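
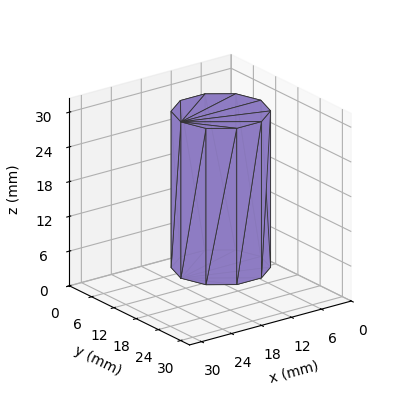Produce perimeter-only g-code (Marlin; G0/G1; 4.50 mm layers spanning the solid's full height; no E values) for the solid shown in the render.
Reading the render: the shape is a regular 10-sided prism (a cylinder approximated with 10 flat sides), circumscribed radius ≈ 8 mm, height ≈ 27 mm (dimensions read to the nearest mm from the axis ticks). For the g-code, the solid's height is divided into equal slices at the stated Δz and each level perimeter traced with G1 moves after a G0 lift.

; perimeter-only toolpath
G21 ; units = mm
G90 ; absolute positioning
G28 ; home
; layer 1
G0 Z4.50
G0 X16.00 Y8.00
G1 X14.47 Y12.70
G1 X10.47 Y15.61
G1 X5.53 Y15.61
G1 X1.53 Y12.70
G1 X0.00 Y8.00
G1 X1.53 Y3.30
G1 X5.53 Y0.39
G1 X10.47 Y0.39
G1 X14.47 Y3.30
G1 X16.00 Y8.00
; layer 2
G0 Z9.00
G0 X16.00 Y8.00
G1 X14.47 Y12.70
G1 X10.47 Y15.61
G1 X5.53 Y15.61
G1 X1.53 Y12.70
G1 X0.00 Y8.00
G1 X1.53 Y3.30
G1 X5.53 Y0.39
G1 X10.47 Y0.39
G1 X14.47 Y3.30
G1 X16.00 Y8.00
; layer 3
G0 Z13.50
G0 X16.00 Y8.00
G1 X14.47 Y12.70
G1 X10.47 Y15.61
G1 X5.53 Y15.61
G1 X1.53 Y12.70
G1 X0.00 Y8.00
G1 X1.53 Y3.30
G1 X5.53 Y0.39
G1 X10.47 Y0.39
G1 X14.47 Y3.30
G1 X16.00 Y8.00
; layer 4
G0 Z18.00
G0 X16.00 Y8.00
G1 X14.47 Y12.70
G1 X10.47 Y15.61
G1 X5.53 Y15.61
G1 X1.53 Y12.70
G1 X0.00 Y8.00
G1 X1.53 Y3.30
G1 X5.53 Y0.39
G1 X10.47 Y0.39
G1 X14.47 Y3.30
G1 X16.00 Y8.00
; layer 5
G0 Z22.50
G0 X16.00 Y8.00
G1 X14.47 Y12.70
G1 X10.47 Y15.61
G1 X5.53 Y15.61
G1 X1.53 Y12.70
G1 X0.00 Y8.00
G1 X1.53 Y3.30
G1 X5.53 Y0.39
G1 X10.47 Y0.39
G1 X14.47 Y3.30
G1 X16.00 Y8.00
; layer 6
G0 Z27.00
G0 X16.00 Y8.00
G1 X14.47 Y12.70
G1 X10.47 Y15.61
G1 X5.53 Y15.61
G1 X1.53 Y12.70
G1 X0.00 Y8.00
G1 X1.53 Y3.30
G1 X5.53 Y0.39
G1 X10.47 Y0.39
G1 X14.47 Y3.30
G1 X16.00 Y8.00
M2 ; end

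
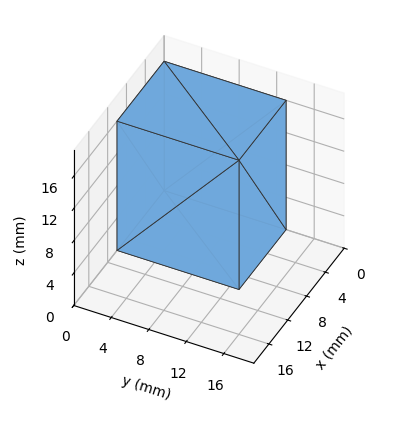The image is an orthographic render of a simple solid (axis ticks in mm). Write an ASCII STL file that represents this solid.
Reading the render: the shape is a rectangular box, roughly 10 × 13 mm footprint and 16 mm tall (dimensions read to the nearest mm from the axis ticks). For the STL, each face is triangulated and given an outward normal.

solid part
  facet normal 0.0000 0.0000 -1.0000
    outer loop
      vertex 10.000 13.000 0.000
      vertex 10.000 0.000 0.000
      vertex 0.000 0.000 0.000
    endloop
  endfacet
  facet normal 0.0000 0.0000 -1.0000
    outer loop
      vertex 0.000 13.000 0.000
      vertex 10.000 13.000 0.000
      vertex 0.000 0.000 0.000
    endloop
  endfacet
  facet normal 0.0000 0.0000 1.0000
    outer loop
      vertex 0.000 0.000 16.000
      vertex 10.000 0.000 16.000
      vertex 10.000 13.000 16.000
    endloop
  endfacet
  facet normal 0.0000 0.0000 1.0000
    outer loop
      vertex 0.000 0.000 16.000
      vertex 10.000 13.000 16.000
      vertex 0.000 13.000 16.000
    endloop
  endfacet
  facet normal 0.0000 -1.0000 0.0000
    outer loop
      vertex 0.000 0.000 0.000
      vertex 10.000 0.000 0.000
      vertex 10.000 0.000 16.000
    endloop
  endfacet
  facet normal 0.0000 -1.0000 0.0000
    outer loop
      vertex 0.000 0.000 0.000
      vertex 10.000 0.000 16.000
      vertex 0.000 0.000 16.000
    endloop
  endfacet
  facet normal 0.0000 1.0000 0.0000
    outer loop
      vertex 10.000 13.000 16.000
      vertex 10.000 13.000 0.000
      vertex 0.000 13.000 0.000
    endloop
  endfacet
  facet normal 0.0000 1.0000 0.0000
    outer loop
      vertex 0.000 13.000 16.000
      vertex 10.000 13.000 16.000
      vertex 0.000 13.000 0.000
    endloop
  endfacet
  facet normal -1.0000 0.0000 0.0000
    outer loop
      vertex 0.000 13.000 16.000
      vertex 0.000 13.000 0.000
      vertex 0.000 0.000 0.000
    endloop
  endfacet
  facet normal -1.0000 0.0000 0.0000
    outer loop
      vertex 0.000 0.000 16.000
      vertex 0.000 13.000 16.000
      vertex 0.000 0.000 0.000
    endloop
  endfacet
  facet normal 1.0000 0.0000 0.0000
    outer loop
      vertex 10.000 0.000 0.000
      vertex 10.000 13.000 0.000
      vertex 10.000 13.000 16.000
    endloop
  endfacet
  facet normal 1.0000 0.0000 0.0000
    outer loop
      vertex 10.000 0.000 0.000
      vertex 10.000 13.000 16.000
      vertex 10.000 0.000 16.000
    endloop
  endfacet
endsolid part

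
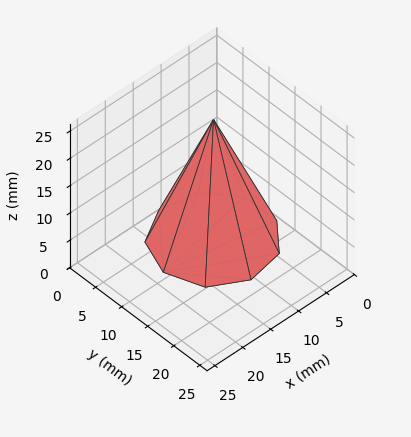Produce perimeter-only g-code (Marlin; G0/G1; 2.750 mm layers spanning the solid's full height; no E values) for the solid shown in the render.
Reading the render: the shape is a regular 9-sided pyramid, base circumscribed radius ≈ 9 mm, apex at z ≈ 22 mm (dimensions read to the nearest mm from the axis ticks). For the g-code, the solid's height is divided into equal slices at the stated Δz and each level perimeter traced with G1 moves after a G0 lift.

; perimeter-only toolpath
G21 ; units = mm
G90 ; absolute positioning
G28 ; home
; layer 1
G0 Z2.750
G0 X16.875 Y9.000
G1 X15.032 Y14.062
G1 X10.368 Y16.755
G1 X5.062 Y15.820
G1 X1.600 Y11.693
G1 X1.600 Y6.307
G1 X5.062 Y2.180
G1 X10.368 Y1.245
G1 X15.032 Y3.938
G1 X16.875 Y9.000
; layer 2
G0 Z5.500
G0 X15.750 Y9.000
G1 X14.171 Y13.339
G1 X10.172 Y15.647
G1 X5.625 Y14.846
G1 X2.657 Y11.308
G1 X2.657 Y6.691
G1 X5.625 Y3.155
G1 X10.172 Y2.353
G1 X14.171 Y4.661
G1 X15.750 Y9.000
; layer 3
G0 Z8.250
G0 X14.625 Y9.000
G1 X13.309 Y12.616
G1 X9.977 Y14.539
G1 X6.188 Y13.871
G1 X3.714 Y10.924
G1 X3.714 Y7.076
G1 X6.188 Y4.129
G1 X9.977 Y3.461
G1 X13.309 Y5.384
G1 X14.625 Y9.000
; layer 4
G0 Z11.000
G0 X13.500 Y9.000
G1 X12.447 Y11.893
G1 X9.782 Y13.431
G1 X6.750 Y12.897
G1 X4.771 Y10.539
G1 X4.771 Y7.461
G1 X6.750 Y5.103
G1 X9.782 Y4.569
G1 X12.447 Y6.107
G1 X13.500 Y9.000
; layer 5
G0 Z13.750
G0 X12.375 Y9.000
G1 X11.585 Y11.169
G1 X9.586 Y12.324
G1 X7.312 Y11.923
G1 X5.829 Y10.154
G1 X5.829 Y7.846
G1 X7.312 Y6.077
G1 X9.586 Y5.676
G1 X11.585 Y6.831
G1 X12.375 Y9.000
; layer 6
G0 Z16.500
G0 X11.250 Y9.000
G1 X10.723 Y10.446
G1 X9.391 Y11.216
G1 X7.875 Y10.948
G1 X6.886 Y9.770
G1 X6.886 Y8.230
G1 X7.875 Y7.051
G1 X9.391 Y6.784
G1 X10.723 Y7.554
G1 X11.250 Y9.000
; layer 7
G0 Z19.250
G0 X10.125 Y9.000
G1 X9.862 Y9.723
G1 X9.195 Y10.108
G1 X8.438 Y9.974
G1 X7.943 Y9.385
G1 X7.943 Y8.615
G1 X8.438 Y8.026
G1 X9.195 Y7.892
G1 X9.862 Y8.277
G1 X10.125 Y9.000
M2 ; end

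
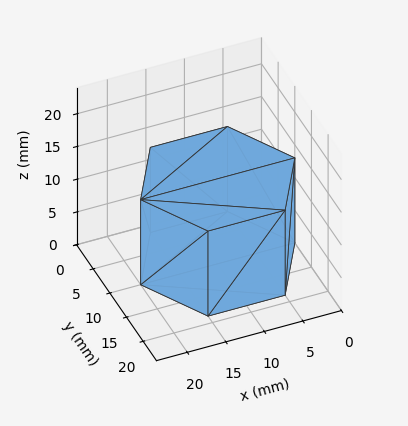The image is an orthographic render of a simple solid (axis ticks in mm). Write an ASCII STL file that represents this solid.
Reading the render: the shape is a regular 6-sided prism (a cylinder approximated with 6 flat sides), circumscribed radius ≈ 10 mm, height ≈ 13 mm (dimensions read to the nearest mm from the axis ticks). For the STL, each face is triangulated and given an outward normal.

solid part
  facet normal 0.0000 0.0000 -1.0000
    outer loop
      vertex 5.00 18.66 0.00
      vertex 15.00 18.66 0.00
      vertex 20.00 10.00 0.00
    endloop
  endfacet
  facet normal 0.0000 0.0000 -1.0000
    outer loop
      vertex 0.00 10.00 0.00
      vertex 5.00 18.66 0.00
      vertex 20.00 10.00 0.00
    endloop
  endfacet
  facet normal 0.0000 0.0000 -1.0000
    outer loop
      vertex 5.00 1.34 0.00
      vertex 0.00 10.00 0.00
      vertex 20.00 10.00 0.00
    endloop
  endfacet
  facet normal 0.0000 0.0000 -1.0000
    outer loop
      vertex 15.00 1.34 0.00
      vertex 5.00 1.34 0.00
      vertex 20.00 10.00 0.00
    endloop
  endfacet
  facet normal 0.0000 0.0000 1.0000
    outer loop
      vertex 20.00 10.00 13.00
      vertex 15.00 18.66 13.00
      vertex 5.00 18.66 13.00
    endloop
  endfacet
  facet normal 0.0000 0.0000 1.0000
    outer loop
      vertex 20.00 10.00 13.00
      vertex 5.00 18.66 13.00
      vertex 0.00 10.00 13.00
    endloop
  endfacet
  facet normal 0.0000 0.0000 1.0000
    outer loop
      vertex 20.00 10.00 13.00
      vertex 0.00 10.00 13.00
      vertex 5.00 1.34 13.00
    endloop
  endfacet
  facet normal 0.0000 0.0000 1.0000
    outer loop
      vertex 20.00 10.00 13.00
      vertex 5.00 1.34 13.00
      vertex 15.00 1.34 13.00
    endloop
  endfacet
  facet normal 0.8660 0.5000 0.0000
    outer loop
      vertex 20.00 10.00 0.00
      vertex 15.00 18.66 0.00
      vertex 15.00 18.66 13.00
    endloop
  endfacet
  facet normal 0.8660 0.5000 0.0000
    outer loop
      vertex 20.00 10.00 0.00
      vertex 15.00 18.66 13.00
      vertex 20.00 10.00 13.00
    endloop
  endfacet
  facet normal 0.0000 1.0000 0.0000
    outer loop
      vertex 15.00 18.66 0.00
      vertex 5.00 18.66 0.00
      vertex 5.00 18.66 13.00
    endloop
  endfacet
  facet normal 0.0000 1.0000 0.0000
    outer loop
      vertex 15.00 18.66 0.00
      vertex 5.00 18.66 13.00
      vertex 15.00 18.66 13.00
    endloop
  endfacet
  facet normal -0.8660 0.5000 0.0000
    outer loop
      vertex 5.00 18.66 0.00
      vertex 0.00 10.00 0.00
      vertex 0.00 10.00 13.00
    endloop
  endfacet
  facet normal -0.8660 0.5000 0.0000
    outer loop
      vertex 5.00 18.66 0.00
      vertex 0.00 10.00 13.00
      vertex 5.00 18.66 13.00
    endloop
  endfacet
  facet normal -0.8660 -0.5000 0.0000
    outer loop
      vertex 0.00 10.00 0.00
      vertex 5.00 1.34 0.00
      vertex 5.00 1.34 13.00
    endloop
  endfacet
  facet normal -0.8660 -0.5000 0.0000
    outer loop
      vertex 0.00 10.00 0.00
      vertex 5.00 1.34 13.00
      vertex 0.00 10.00 13.00
    endloop
  endfacet
  facet normal 0.0000 -1.0000 0.0000
    outer loop
      vertex 5.00 1.34 0.00
      vertex 15.00 1.34 0.00
      vertex 15.00 1.34 13.00
    endloop
  endfacet
  facet normal 0.0000 -1.0000 0.0000
    outer loop
      vertex 5.00 1.34 0.00
      vertex 15.00 1.34 13.00
      vertex 5.00 1.34 13.00
    endloop
  endfacet
  facet normal 0.8660 -0.5000 0.0000
    outer loop
      vertex 15.00 1.34 0.00
      vertex 20.00 10.00 0.00
      vertex 20.00 10.00 13.00
    endloop
  endfacet
  facet normal 0.8660 -0.5000 0.0000
    outer loop
      vertex 15.00 1.34 0.00
      vertex 20.00 10.00 13.00
      vertex 15.00 1.34 13.00
    endloop
  endfacet
endsolid part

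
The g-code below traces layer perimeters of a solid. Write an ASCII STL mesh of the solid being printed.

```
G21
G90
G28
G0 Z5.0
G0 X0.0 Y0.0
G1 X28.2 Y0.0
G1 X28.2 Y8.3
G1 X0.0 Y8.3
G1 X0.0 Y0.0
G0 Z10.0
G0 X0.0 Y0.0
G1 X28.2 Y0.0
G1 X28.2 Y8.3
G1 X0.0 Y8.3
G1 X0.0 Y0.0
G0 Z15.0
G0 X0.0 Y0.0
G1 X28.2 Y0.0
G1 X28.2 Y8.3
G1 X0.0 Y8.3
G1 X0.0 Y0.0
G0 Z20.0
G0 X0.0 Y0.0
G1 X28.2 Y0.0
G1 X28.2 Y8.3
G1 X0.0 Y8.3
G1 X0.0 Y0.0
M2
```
solid part
  facet normal 0.0000 0.0000 -1.0000
    outer loop
      vertex 28.2 8.3 0.0
      vertex 28.2 0.0 0.0
      vertex 0.0 0.0 0.0
    endloop
  endfacet
  facet normal 0.0000 0.0000 -1.0000
    outer loop
      vertex 0.0 8.3 0.0
      vertex 28.2 8.3 0.0
      vertex 0.0 0.0 0.0
    endloop
  endfacet
  facet normal 0.0000 0.0000 1.0000
    outer loop
      vertex 0.0 0.0 20.0
      vertex 28.2 0.0 20.0
      vertex 28.2 8.3 20.0
    endloop
  endfacet
  facet normal 0.0000 0.0000 1.0000
    outer loop
      vertex 0.0 0.0 20.0
      vertex 28.2 8.3 20.0
      vertex 0.0 8.3 20.0
    endloop
  endfacet
  facet normal 0.0000 -1.0000 0.0000
    outer loop
      vertex 0.0 0.0 0.0
      vertex 28.2 0.0 0.0
      vertex 28.2 0.0 20.0
    endloop
  endfacet
  facet normal 0.0000 -1.0000 0.0000
    outer loop
      vertex 0.0 0.0 0.0
      vertex 28.2 0.0 20.0
      vertex 0.0 0.0 20.0
    endloop
  endfacet
  facet normal 0.0000 1.0000 0.0000
    outer loop
      vertex 28.2 8.3 20.0
      vertex 28.2 8.3 0.0
      vertex 0.0 8.3 0.0
    endloop
  endfacet
  facet normal 0.0000 1.0000 0.0000
    outer loop
      vertex 0.0 8.3 20.0
      vertex 28.2 8.3 20.0
      vertex 0.0 8.3 0.0
    endloop
  endfacet
  facet normal -1.0000 0.0000 0.0000
    outer loop
      vertex 0.0 8.3 20.0
      vertex 0.0 8.3 0.0
      vertex 0.0 0.0 0.0
    endloop
  endfacet
  facet normal -1.0000 0.0000 0.0000
    outer loop
      vertex 0.0 0.0 20.0
      vertex 0.0 8.3 20.0
      vertex 0.0 0.0 0.0
    endloop
  endfacet
  facet normal 1.0000 0.0000 0.0000
    outer loop
      vertex 28.2 0.0 0.0
      vertex 28.2 8.3 0.0
      vertex 28.2 8.3 20.0
    endloop
  endfacet
  facet normal 1.0000 0.0000 0.0000
    outer loop
      vertex 28.2 0.0 0.0
      vertex 28.2 8.3 20.0
      vertex 28.2 0.0 20.0
    endloop
  endfacet
endsolid part

The G0 Z moves step by Δz≈5.0 mm. Every layer's G1 loop is the same polygon, so the solid is a straight extrusion of it from z=0 to z≈20. Closing with flat bottom and top caps and triangulating gives 12 facets — a rectangular box, roughly 28.2 × 8.3 mm footprint and 20 mm tall.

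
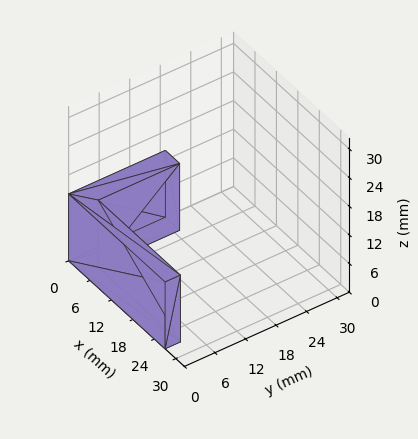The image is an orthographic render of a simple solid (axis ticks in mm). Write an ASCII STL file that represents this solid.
Reading the render: the shape is an L-shaped prism: outer 27 × 19 mm, arm thicknesses ≈ 3 mm (horizontal) and 4 mm (vertical), extruded 14 mm in z (dimensions read to the nearest mm from the axis ticks). For the STL, each face is triangulated and given an outward normal.

solid part
  facet normal 0.0000 0.0000 -1.0000
    outer loop
      vertex 27.0 3.0 0.0
      vertex 27.0 0.0 0.0
      vertex 0.0 0.0 0.0
    endloop
  endfacet
  facet normal 0.0000 0.0000 -1.0000
    outer loop
      vertex 4.0 3.0 0.0
      vertex 27.0 3.0 0.0
      vertex 0.0 0.0 0.0
    endloop
  endfacet
  facet normal 0.0000 0.0000 -1.0000
    outer loop
      vertex 4.0 19.0 0.0
      vertex 4.0 3.0 0.0
      vertex 0.0 0.0 0.0
    endloop
  endfacet
  facet normal 0.0000 0.0000 -1.0000
    outer loop
      vertex 0.0 19.0 0.0
      vertex 4.0 19.0 0.0
      vertex 0.0 0.0 0.0
    endloop
  endfacet
  facet normal 0.0000 0.0000 1.0000
    outer loop
      vertex 0.0 0.0 14.0
      vertex 27.0 0.0 14.0
      vertex 27.0 3.0 14.0
    endloop
  endfacet
  facet normal 0.0000 0.0000 1.0000
    outer loop
      vertex 0.0 0.0 14.0
      vertex 27.0 3.0 14.0
      vertex 4.0 3.0 14.0
    endloop
  endfacet
  facet normal 0.0000 0.0000 1.0000
    outer loop
      vertex 0.0 0.0 14.0
      vertex 4.0 3.0 14.0
      vertex 4.0 19.0 14.0
    endloop
  endfacet
  facet normal 0.0000 0.0000 1.0000
    outer loop
      vertex 0.0 0.0 14.0
      vertex 4.0 19.0 14.0
      vertex 0.0 19.0 14.0
    endloop
  endfacet
  facet normal 0.0000 -1.0000 0.0000
    outer loop
      vertex 0.0 0.0 0.0
      vertex 27.0 0.0 0.0
      vertex 27.0 0.0 14.0
    endloop
  endfacet
  facet normal 0.0000 -1.0000 0.0000
    outer loop
      vertex 0.0 0.0 0.0
      vertex 27.0 0.0 14.0
      vertex 0.0 0.0 14.0
    endloop
  endfacet
  facet normal 1.0000 0.0000 0.0000
    outer loop
      vertex 27.0 0.0 0.0
      vertex 27.0 3.0 0.0
      vertex 27.0 3.0 14.0
    endloop
  endfacet
  facet normal 1.0000 0.0000 0.0000
    outer loop
      vertex 27.0 0.0 0.0
      vertex 27.0 3.0 14.0
      vertex 27.0 0.0 14.0
    endloop
  endfacet
  facet normal 0.0000 1.0000 0.0000
    outer loop
      vertex 27.0 3.0 0.0
      vertex 4.0 3.0 0.0
      vertex 4.0 3.0 14.0
    endloop
  endfacet
  facet normal 0.0000 1.0000 0.0000
    outer loop
      vertex 27.0 3.0 0.0
      vertex 4.0 3.0 14.0
      vertex 27.0 3.0 14.0
    endloop
  endfacet
  facet normal 1.0000 0.0000 0.0000
    outer loop
      vertex 4.0 3.0 0.0
      vertex 4.0 19.0 0.0
      vertex 4.0 19.0 14.0
    endloop
  endfacet
  facet normal 1.0000 0.0000 0.0000
    outer loop
      vertex 4.0 3.0 0.0
      vertex 4.0 19.0 14.0
      vertex 4.0 3.0 14.0
    endloop
  endfacet
  facet normal 0.0000 1.0000 0.0000
    outer loop
      vertex 4.0 19.0 0.0
      vertex 0.0 19.0 0.0
      vertex 0.0 19.0 14.0
    endloop
  endfacet
  facet normal 0.0000 1.0000 0.0000
    outer loop
      vertex 4.0 19.0 0.0
      vertex 0.0 19.0 14.0
      vertex 4.0 19.0 14.0
    endloop
  endfacet
  facet normal -1.0000 0.0000 0.0000
    outer loop
      vertex 0.0 19.0 0.0
      vertex 0.0 0.0 0.0
      vertex 0.0 0.0 14.0
    endloop
  endfacet
  facet normal -1.0000 0.0000 0.0000
    outer loop
      vertex 0.0 19.0 0.0
      vertex 0.0 0.0 14.0
      vertex 0.0 19.0 14.0
    endloop
  endfacet
endsolid part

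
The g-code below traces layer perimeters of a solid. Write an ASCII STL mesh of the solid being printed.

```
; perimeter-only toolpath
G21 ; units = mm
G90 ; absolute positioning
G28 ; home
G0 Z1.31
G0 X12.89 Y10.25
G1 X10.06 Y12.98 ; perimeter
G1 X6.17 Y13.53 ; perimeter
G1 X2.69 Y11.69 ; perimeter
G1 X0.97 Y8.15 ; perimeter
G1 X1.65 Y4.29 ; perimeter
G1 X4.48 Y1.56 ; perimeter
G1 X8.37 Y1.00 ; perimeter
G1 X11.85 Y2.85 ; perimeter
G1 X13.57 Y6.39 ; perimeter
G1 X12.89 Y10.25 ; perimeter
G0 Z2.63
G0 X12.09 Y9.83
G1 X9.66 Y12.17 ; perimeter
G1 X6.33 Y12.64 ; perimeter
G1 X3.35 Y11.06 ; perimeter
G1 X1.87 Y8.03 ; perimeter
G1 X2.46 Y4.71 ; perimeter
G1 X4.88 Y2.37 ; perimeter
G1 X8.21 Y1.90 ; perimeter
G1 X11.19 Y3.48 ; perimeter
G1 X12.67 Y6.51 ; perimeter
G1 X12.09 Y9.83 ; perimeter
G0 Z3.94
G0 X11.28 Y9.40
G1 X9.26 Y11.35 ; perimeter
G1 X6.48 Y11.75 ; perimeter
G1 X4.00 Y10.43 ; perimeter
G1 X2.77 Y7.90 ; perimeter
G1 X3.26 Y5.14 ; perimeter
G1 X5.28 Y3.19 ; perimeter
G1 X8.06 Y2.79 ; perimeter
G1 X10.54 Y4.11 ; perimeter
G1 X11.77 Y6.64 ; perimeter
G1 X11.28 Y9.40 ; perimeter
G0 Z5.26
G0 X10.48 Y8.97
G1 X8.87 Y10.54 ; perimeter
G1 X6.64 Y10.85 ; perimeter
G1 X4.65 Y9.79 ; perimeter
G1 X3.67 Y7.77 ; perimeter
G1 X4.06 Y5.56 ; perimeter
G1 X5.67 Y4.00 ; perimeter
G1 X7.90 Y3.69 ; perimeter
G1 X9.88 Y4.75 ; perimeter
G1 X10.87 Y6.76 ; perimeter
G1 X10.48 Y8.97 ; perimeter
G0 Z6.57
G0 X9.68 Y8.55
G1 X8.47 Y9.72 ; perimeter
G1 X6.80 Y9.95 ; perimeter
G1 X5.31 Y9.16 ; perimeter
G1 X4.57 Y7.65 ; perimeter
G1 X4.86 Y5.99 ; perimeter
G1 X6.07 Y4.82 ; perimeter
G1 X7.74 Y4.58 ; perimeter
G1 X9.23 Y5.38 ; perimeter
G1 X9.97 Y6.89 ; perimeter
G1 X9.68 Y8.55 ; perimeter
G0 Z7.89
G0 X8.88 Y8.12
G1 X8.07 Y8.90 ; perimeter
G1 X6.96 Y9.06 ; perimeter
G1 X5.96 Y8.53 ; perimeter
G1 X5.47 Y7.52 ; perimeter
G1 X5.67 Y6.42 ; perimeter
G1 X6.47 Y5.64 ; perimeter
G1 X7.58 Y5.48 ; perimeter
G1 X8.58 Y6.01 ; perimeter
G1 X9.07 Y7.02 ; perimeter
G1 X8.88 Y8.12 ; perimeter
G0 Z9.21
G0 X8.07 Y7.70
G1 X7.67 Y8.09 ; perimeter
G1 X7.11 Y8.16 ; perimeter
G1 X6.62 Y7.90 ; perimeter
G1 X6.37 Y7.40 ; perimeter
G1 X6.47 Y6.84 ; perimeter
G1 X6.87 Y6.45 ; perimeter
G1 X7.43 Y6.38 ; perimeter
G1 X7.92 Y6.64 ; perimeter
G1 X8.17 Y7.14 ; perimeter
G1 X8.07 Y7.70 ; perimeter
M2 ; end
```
solid part
  facet normal 0.0000 0.0000 -1.0000
    outer loop
      vertex 6.01 14.43 0.00
      vertex 10.46 13.80 0.00
      vertex 13.69 10.68 0.00
    endloop
  endfacet
  facet normal 0.0000 0.0000 -1.0000
    outer loop
      vertex 2.04 12.32 0.00
      vertex 6.01 14.43 0.00
      vertex 13.69 10.68 0.00
    endloop
  endfacet
  facet normal 0.0000 0.0000 -1.0000
    outer loop
      vertex 0.07 8.28 0.00
      vertex 2.04 12.32 0.00
      vertex 13.69 10.68 0.00
    endloop
  endfacet
  facet normal 0.0000 0.0000 -1.0000
    outer loop
      vertex 0.85 3.86 0.00
      vertex 0.07 8.28 0.00
      vertex 13.69 10.68 0.00
    endloop
  endfacet
  facet normal 0.0000 0.0000 -1.0000
    outer loop
      vertex 4.08 0.74 0.00
      vertex 0.85 3.86 0.00
      vertex 13.69 10.68 0.00
    endloop
  endfacet
  facet normal 0.0000 0.0000 -1.0000
    outer loop
      vertex 8.53 0.11 0.00
      vertex 4.08 0.74 0.00
      vertex 13.69 10.68 0.00
    endloop
  endfacet
  facet normal 0.0000 0.0000 -1.0000
    outer loop
      vertex 12.50 2.22 0.00
      vertex 8.53 0.11 0.00
      vertex 13.69 10.68 0.00
    endloop
  endfacet
  facet normal 0.0000 0.0000 -1.0000
    outer loop
      vertex 14.47 6.26 0.00
      vertex 12.50 2.22 0.00
      vertex 13.69 10.68 0.00
    endloop
  endfacet
  facet normal 0.5806 0.6011 0.5492
    outer loop
      vertex 13.69 10.68 0.00
      vertex 10.46 13.80 0.00
      vertex 7.27 7.27 10.52
    endloop
  endfacet
  facet normal 0.1171 0.8275 0.5492
    outer loop
      vertex 10.46 13.80 0.00
      vertex 6.01 14.43 0.00
      vertex 7.27 7.27 10.52
    endloop
  endfacet
  facet normal -0.3922 0.7379 0.5492
    outer loop
      vertex 6.01 14.43 0.00
      vertex 2.04 12.32 0.00
      vertex 7.27 7.27 10.52
    endloop
  endfacet
  facet normal -0.7511 0.3663 0.5492
    outer loop
      vertex 2.04 12.32 0.00
      vertex 0.07 8.28 0.00
      vertex 7.27 7.27 10.52
    endloop
  endfacet
  facet normal -0.8229 -0.1452 0.5493
    outer loop
      vertex 0.07 8.28 0.00
      vertex 0.85 3.86 0.00
      vertex 7.27 7.27 10.52
    endloop
  endfacet
  facet normal -0.5806 -0.6011 0.5492
    outer loop
      vertex 0.85 3.86 0.00
      vertex 4.08 0.74 0.00
      vertex 7.27 7.27 10.52
    endloop
  endfacet
  facet normal -0.1171 -0.8275 0.5492
    outer loop
      vertex 4.08 0.74 0.00
      vertex 8.53 0.11 0.00
      vertex 7.27 7.27 10.52
    endloop
  endfacet
  facet normal 0.3922 -0.7379 0.5492
    outer loop
      vertex 8.53 0.11 0.00
      vertex 12.50 2.22 0.00
      vertex 7.27 7.27 10.52
    endloop
  endfacet
  facet normal 0.7511 -0.3663 0.5492
    outer loop
      vertex 12.50 2.22 0.00
      vertex 14.47 6.26 0.00
      vertex 7.27 7.27 10.52
    endloop
  endfacet
  facet normal 0.8229 0.1452 0.5493
    outer loop
      vertex 14.47 6.26 0.00
      vertex 13.69 10.68 0.00
      vertex 7.27 7.27 10.52
    endloop
  endfacet
endsolid part

The G0 Z moves step by Δz≈1.31 mm. The G1 loops shrink linearly with z, so the solid tapers from its base footprint up to z≈10.5. Closing with a flat bottom cap and the tapered top and triangulating gives 18 facets — a regular 10-sided pyramid, base circumscribed radius ≈ 7.27 mm, apex at z ≈ 10.5 mm.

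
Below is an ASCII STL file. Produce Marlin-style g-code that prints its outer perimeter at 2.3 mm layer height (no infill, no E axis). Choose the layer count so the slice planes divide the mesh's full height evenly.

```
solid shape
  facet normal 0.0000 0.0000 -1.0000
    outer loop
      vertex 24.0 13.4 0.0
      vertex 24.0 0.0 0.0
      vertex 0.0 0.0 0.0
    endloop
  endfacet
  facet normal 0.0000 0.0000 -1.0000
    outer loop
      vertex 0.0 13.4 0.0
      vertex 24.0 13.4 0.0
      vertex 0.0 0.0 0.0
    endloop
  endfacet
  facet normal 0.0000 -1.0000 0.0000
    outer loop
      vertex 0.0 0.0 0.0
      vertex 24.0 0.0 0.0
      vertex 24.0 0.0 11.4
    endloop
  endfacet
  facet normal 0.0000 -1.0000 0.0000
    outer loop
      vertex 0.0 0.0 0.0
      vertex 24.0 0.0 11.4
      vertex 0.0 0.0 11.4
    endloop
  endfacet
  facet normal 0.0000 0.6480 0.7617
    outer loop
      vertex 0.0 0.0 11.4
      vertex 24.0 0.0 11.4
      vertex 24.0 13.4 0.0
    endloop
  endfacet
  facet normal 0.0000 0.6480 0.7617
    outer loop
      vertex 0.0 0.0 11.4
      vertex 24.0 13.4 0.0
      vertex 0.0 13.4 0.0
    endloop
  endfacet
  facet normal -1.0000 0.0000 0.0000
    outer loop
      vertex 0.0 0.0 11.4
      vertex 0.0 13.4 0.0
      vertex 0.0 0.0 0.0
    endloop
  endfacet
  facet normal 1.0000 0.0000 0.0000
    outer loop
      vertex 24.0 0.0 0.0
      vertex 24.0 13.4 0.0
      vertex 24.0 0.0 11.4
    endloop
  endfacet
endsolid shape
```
; perimeter-only toolpath
G21 ; units = mm
G90 ; absolute positioning
G28 ; home
; layer 1
G0 Z2.3
G0 X0.0 Y0.0
G1 X24.0 Y0.0
G1 X24.0 Y10.7
G1 X0.0 Y10.7
G1 X0.0 Y0.0
; layer 2
G0 Z4.6
G0 X0.0 Y0.0
G1 X24.0 Y0.0
G1 X24.0 Y8.0
G1 X0.0 Y8.0
G1 X0.0 Y0.0
; layer 3
G0 Z6.8
G0 X0.0 Y0.0
G1 X24.0 Y0.0
G1 X24.0 Y5.4
G1 X0.0 Y5.4
G1 X0.0 Y0.0
; layer 4
G0 Z9.1
G0 X0.0 Y0.0
G1 X24.0 Y0.0
G1 X24.0 Y2.7
G1 X0.0 Y2.7
G1 X0.0 Y0.0
M2 ; end

The solid is a wedge (ramp): 24 × 13.4 mm base, rising to 11.4 mm along the y=0 edge and sloping linearly to z=0 at y=13.4. Slicing at Δz = 2.3 mm — 5 equal slices spanning the solid's height, so layer i sits at z = i·h/5 — gives 4 non-empty perimeters. Each is a 4-segment closed polygon; G0 lifts to the layer z and rapids to the start vertex, then G1 traces the edges. The cross-section shrinks linearly with z (the slice at the apex is degenerate and omitted).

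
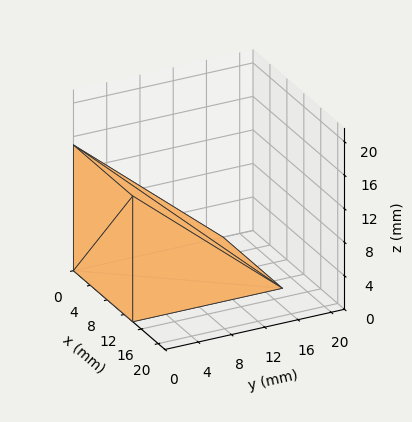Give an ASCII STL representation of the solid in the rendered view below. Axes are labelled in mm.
Reading the render: the shape is a wedge (ramp): 14 × 18 mm base, rising to 15 mm along the y=0 edge and sloping linearly to z=0 at y=18 (dimensions read to the nearest mm from the axis ticks). For the STL, each face is triangulated and given an outward normal.

solid part
  facet normal 0.0000 0.0000 -1.0000
    outer loop
      vertex 14.000 18.000 0.000
      vertex 14.000 0.000 0.000
      vertex 0.000 0.000 0.000
    endloop
  endfacet
  facet normal 0.0000 0.0000 -1.0000
    outer loop
      vertex 0.000 18.000 0.000
      vertex 14.000 18.000 0.000
      vertex 0.000 0.000 0.000
    endloop
  endfacet
  facet normal 0.0000 -1.0000 0.0000
    outer loop
      vertex 0.000 0.000 0.000
      vertex 14.000 0.000 0.000
      vertex 14.000 0.000 15.000
    endloop
  endfacet
  facet normal 0.0000 -1.0000 0.0000
    outer loop
      vertex 0.000 0.000 0.000
      vertex 14.000 0.000 15.000
      vertex 0.000 0.000 15.000
    endloop
  endfacet
  facet normal 0.0000 0.6402 0.7682
    outer loop
      vertex 0.000 0.000 15.000
      vertex 14.000 0.000 15.000
      vertex 14.000 18.000 0.000
    endloop
  endfacet
  facet normal 0.0000 0.6402 0.7682
    outer loop
      vertex 0.000 0.000 15.000
      vertex 14.000 18.000 0.000
      vertex 0.000 18.000 0.000
    endloop
  endfacet
  facet normal -1.0000 0.0000 0.0000
    outer loop
      vertex 0.000 0.000 15.000
      vertex 0.000 18.000 0.000
      vertex 0.000 0.000 0.000
    endloop
  endfacet
  facet normal 1.0000 0.0000 0.0000
    outer loop
      vertex 14.000 0.000 0.000
      vertex 14.000 18.000 0.000
      vertex 14.000 0.000 15.000
    endloop
  endfacet
endsolid part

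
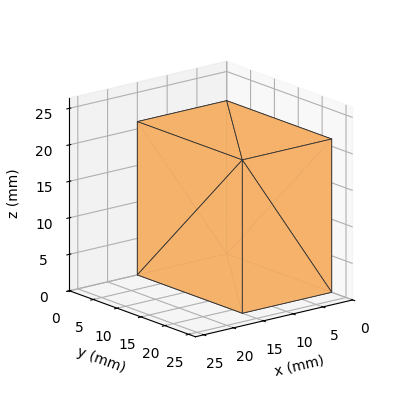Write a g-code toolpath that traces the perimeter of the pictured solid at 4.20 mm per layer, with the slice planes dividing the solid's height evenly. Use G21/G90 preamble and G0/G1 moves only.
Reading the render: the shape is a rectangular box, roughly 15 × 22 mm footprint and 21 mm tall (dimensions read to the nearest mm from the axis ticks). For the g-code, the solid's height is divided into equal slices at the stated Δz and each level perimeter traced with G1 moves after a G0 lift.

; perimeter-only toolpath
G21 ; units = mm
G90 ; absolute positioning
G28 ; home
; layer 1
G0 Z4.20
G0 X0.00 Y0.00
G1 X15.00 Y0.00
G1 X15.00 Y22.00
G1 X0.00 Y22.00
G1 X0.00 Y0.00
; layer 2
G0 Z8.40
G0 X0.00 Y0.00
G1 X15.00 Y0.00
G1 X15.00 Y22.00
G1 X0.00 Y22.00
G1 X0.00 Y0.00
; layer 3
G0 Z12.60
G0 X0.00 Y0.00
G1 X15.00 Y0.00
G1 X15.00 Y22.00
G1 X0.00 Y22.00
G1 X0.00 Y0.00
; layer 4
G0 Z16.80
G0 X0.00 Y0.00
G1 X15.00 Y0.00
G1 X15.00 Y22.00
G1 X0.00 Y22.00
G1 X0.00 Y0.00
; layer 5
G0 Z21.00
G0 X0.00 Y0.00
G1 X15.00 Y0.00
G1 X15.00 Y22.00
G1 X0.00 Y22.00
G1 X0.00 Y0.00
M2 ; end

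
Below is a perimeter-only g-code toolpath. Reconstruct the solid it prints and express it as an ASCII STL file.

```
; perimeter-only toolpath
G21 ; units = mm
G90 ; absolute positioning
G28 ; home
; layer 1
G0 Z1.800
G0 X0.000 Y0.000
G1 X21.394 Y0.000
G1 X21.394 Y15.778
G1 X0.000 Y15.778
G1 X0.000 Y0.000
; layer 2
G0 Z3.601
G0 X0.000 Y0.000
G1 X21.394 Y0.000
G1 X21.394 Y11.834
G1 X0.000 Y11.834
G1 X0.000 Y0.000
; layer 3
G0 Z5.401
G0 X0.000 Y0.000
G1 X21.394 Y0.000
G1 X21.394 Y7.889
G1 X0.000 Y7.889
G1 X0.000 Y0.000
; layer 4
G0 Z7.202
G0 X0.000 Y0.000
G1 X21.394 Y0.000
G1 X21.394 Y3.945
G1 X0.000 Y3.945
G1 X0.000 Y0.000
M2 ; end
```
solid part
  facet normal 0.0000 0.0000 -1.0000
    outer loop
      vertex 21.394 19.723 0.000
      vertex 21.394 0.000 0.000
      vertex 0.000 0.000 0.000
    endloop
  endfacet
  facet normal 0.0000 0.0000 -1.0000
    outer loop
      vertex 0.000 19.723 0.000
      vertex 21.394 19.723 0.000
      vertex 0.000 0.000 0.000
    endloop
  endfacet
  facet normal 0.0000 -1.0000 0.0000
    outer loop
      vertex 0.000 0.000 0.000
      vertex 21.394 0.000 0.000
      vertex 21.394 0.000 9.002
    endloop
  endfacet
  facet normal 0.0000 -1.0000 0.0000
    outer loop
      vertex 0.000 0.000 0.000
      vertex 21.394 0.000 9.002
      vertex 0.000 0.000 9.002
    endloop
  endfacet
  facet normal 0.0000 0.4152 0.9097
    outer loop
      vertex 0.000 0.000 9.002
      vertex 21.394 0.000 9.002
      vertex 21.394 19.723 0.000
    endloop
  endfacet
  facet normal 0.0000 0.4152 0.9097
    outer loop
      vertex 0.000 0.000 9.002
      vertex 21.394 19.723 0.000
      vertex 0.000 19.723 0.000
    endloop
  endfacet
  facet normal -1.0000 0.0000 0.0000
    outer loop
      vertex 0.000 0.000 9.002
      vertex 0.000 19.723 0.000
      vertex 0.000 0.000 0.000
    endloop
  endfacet
  facet normal 1.0000 0.0000 0.0000
    outer loop
      vertex 21.394 0.000 0.000
      vertex 21.394 19.723 0.000
      vertex 21.394 0.000 9.002
    endloop
  endfacet
endsolid part

The G0 Z moves step by Δz≈1.800 mm. The G1 loops shrink linearly with z, so the solid tapers from its base footprint up to z≈9. Closing with a flat bottom cap and the tapered top and triangulating gives 8 facets — a wedge (ramp): 21.4 × 19.7 mm base, rising to 9 mm along the y=0 edge and sloping linearly to z=0 at y=19.7.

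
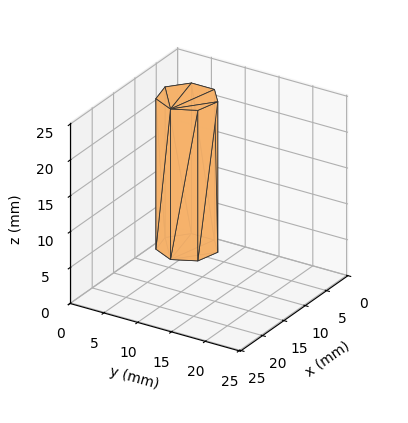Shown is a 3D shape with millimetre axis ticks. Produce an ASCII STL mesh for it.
Reading the render: the shape is a regular 7-sided prism (a cylinder approximated with 7 flat sides), circumscribed radius ≈ 4 mm, height ≈ 21 mm (dimensions read to the nearest mm from the axis ticks). For the STL, each face is triangulated and given an outward normal.

solid part
  facet normal 0.0000 0.0000 -1.0000
    outer loop
      vertex 3.1 7.9 0.0
      vertex 6.5 7.1 0.0
      vertex 8.0 4.0 0.0
    endloop
  endfacet
  facet normal 0.0000 0.0000 -1.0000
    outer loop
      vertex 0.4 5.7 0.0
      vertex 3.1 7.9 0.0
      vertex 8.0 4.0 0.0
    endloop
  endfacet
  facet normal 0.0000 0.0000 -1.0000
    outer loop
      vertex 0.4 2.3 0.0
      vertex 0.4 5.7 0.0
      vertex 8.0 4.0 0.0
    endloop
  endfacet
  facet normal 0.0000 0.0000 -1.0000
    outer loop
      vertex 3.1 0.1 0.0
      vertex 0.4 2.3 0.0
      vertex 8.0 4.0 0.0
    endloop
  endfacet
  facet normal 0.0000 0.0000 -1.0000
    outer loop
      vertex 6.5 0.9 0.0
      vertex 3.1 0.1 0.0
      vertex 8.0 4.0 0.0
    endloop
  endfacet
  facet normal 0.0000 0.0000 1.0000
    outer loop
      vertex 8.0 4.0 21.0
      vertex 6.5 7.1 21.0
      vertex 3.1 7.9 21.0
    endloop
  endfacet
  facet normal 0.0000 0.0000 1.0000
    outer loop
      vertex 8.0 4.0 21.0
      vertex 3.1 7.9 21.0
      vertex 0.4 5.7 21.0
    endloop
  endfacet
  facet normal 0.0000 0.0000 1.0000
    outer loop
      vertex 8.0 4.0 21.0
      vertex 0.4 5.7 21.0
      vertex 0.4 2.3 21.0
    endloop
  endfacet
  facet normal 0.0000 0.0000 1.0000
    outer loop
      vertex 8.0 4.0 21.0
      vertex 0.4 2.3 21.0
      vertex 3.1 0.1 21.0
    endloop
  endfacet
  facet normal 0.0000 0.0000 1.0000
    outer loop
      vertex 8.0 4.0 21.0
      vertex 3.1 0.1 21.0
      vertex 6.5 0.9 21.0
    endloop
  endfacet
  facet normal 0.9002 0.4356 0.0000
    outer loop
      vertex 8.0 4.0 0.0
      vertex 6.5 7.1 0.0
      vertex 6.5 7.1 21.0
    endloop
  endfacet
  facet normal 0.9002 0.4356 0.0000
    outer loop
      vertex 8.0 4.0 0.0
      vertex 6.5 7.1 21.0
      vertex 8.0 4.0 21.0
    endloop
  endfacet
  facet normal 0.2290 0.9734 0.0000
    outer loop
      vertex 6.5 7.1 0.0
      vertex 3.1 7.9 0.0
      vertex 3.1 7.9 21.0
    endloop
  endfacet
  facet normal 0.2290 0.9734 0.0000
    outer loop
      vertex 6.5 7.1 0.0
      vertex 3.1 7.9 21.0
      vertex 6.5 7.1 21.0
    endloop
  endfacet
  facet normal -0.6317 0.7752 0.0000
    outer loop
      vertex 3.1 7.9 0.0
      vertex 0.4 5.7 0.0
      vertex 0.4 5.7 21.0
    endloop
  endfacet
  facet normal -0.6317 0.7752 0.0000
    outer loop
      vertex 3.1 7.9 0.0
      vertex 0.4 5.7 21.0
      vertex 3.1 7.9 21.0
    endloop
  endfacet
  facet normal -1.0000 0.0000 0.0000
    outer loop
      vertex 0.4 5.7 0.0
      vertex 0.4 2.3 0.0
      vertex 0.4 2.3 21.0
    endloop
  endfacet
  facet normal -1.0000 0.0000 0.0000
    outer loop
      vertex 0.4 5.7 0.0
      vertex 0.4 2.3 21.0
      vertex 0.4 5.7 21.0
    endloop
  endfacet
  facet normal -0.6317 -0.7752 0.0000
    outer loop
      vertex 0.4 2.3 0.0
      vertex 3.1 0.1 0.0
      vertex 3.1 0.1 21.0
    endloop
  endfacet
  facet normal -0.6317 -0.7752 0.0000
    outer loop
      vertex 0.4 2.3 0.0
      vertex 3.1 0.1 21.0
      vertex 0.4 2.3 21.0
    endloop
  endfacet
  facet normal 0.2290 -0.9734 0.0000
    outer loop
      vertex 3.1 0.1 0.0
      vertex 6.5 0.9 0.0
      vertex 6.5 0.9 21.0
    endloop
  endfacet
  facet normal 0.2290 -0.9734 0.0000
    outer loop
      vertex 3.1 0.1 0.0
      vertex 6.5 0.9 21.0
      vertex 3.1 0.1 21.0
    endloop
  endfacet
  facet normal 0.9002 -0.4356 0.0000
    outer loop
      vertex 6.5 0.9 0.0
      vertex 8.0 4.0 0.0
      vertex 8.0 4.0 21.0
    endloop
  endfacet
  facet normal 0.9002 -0.4356 0.0000
    outer loop
      vertex 6.5 0.9 0.0
      vertex 8.0 4.0 21.0
      vertex 6.5 0.9 21.0
    endloop
  endfacet
endsolid part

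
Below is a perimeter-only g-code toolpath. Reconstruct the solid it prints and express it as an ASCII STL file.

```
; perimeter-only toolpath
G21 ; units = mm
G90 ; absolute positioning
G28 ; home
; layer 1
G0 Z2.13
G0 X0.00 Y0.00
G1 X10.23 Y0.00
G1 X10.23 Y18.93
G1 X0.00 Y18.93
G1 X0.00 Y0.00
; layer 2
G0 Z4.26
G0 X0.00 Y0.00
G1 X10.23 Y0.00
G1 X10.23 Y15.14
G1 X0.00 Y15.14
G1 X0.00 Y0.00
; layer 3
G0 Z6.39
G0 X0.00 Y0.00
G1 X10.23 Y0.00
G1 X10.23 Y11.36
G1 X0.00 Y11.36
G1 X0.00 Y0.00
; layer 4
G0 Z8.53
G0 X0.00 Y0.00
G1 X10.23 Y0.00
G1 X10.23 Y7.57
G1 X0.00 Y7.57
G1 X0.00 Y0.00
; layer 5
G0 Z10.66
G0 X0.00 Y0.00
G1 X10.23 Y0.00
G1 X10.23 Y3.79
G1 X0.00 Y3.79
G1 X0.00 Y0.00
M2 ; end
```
solid part
  facet normal 0.0000 0.0000 -1.0000
    outer loop
      vertex 10.23 22.71 0.00
      vertex 10.23 0.00 0.00
      vertex 0.00 0.00 0.00
    endloop
  endfacet
  facet normal 0.0000 0.0000 -1.0000
    outer loop
      vertex 0.00 22.71 0.00
      vertex 10.23 22.71 0.00
      vertex 0.00 0.00 0.00
    endloop
  endfacet
  facet normal 0.0000 -1.0000 0.0000
    outer loop
      vertex 0.00 0.00 0.00
      vertex 10.23 0.00 0.00
      vertex 10.23 0.00 12.79
    endloop
  endfacet
  facet normal 0.0000 -1.0000 0.0000
    outer loop
      vertex 0.00 0.00 0.00
      vertex 10.23 0.00 12.79
      vertex 0.00 0.00 12.79
    endloop
  endfacet
  facet normal 0.0000 0.4907 0.8713
    outer loop
      vertex 0.00 0.00 12.79
      vertex 10.23 0.00 12.79
      vertex 10.23 22.71 0.00
    endloop
  endfacet
  facet normal 0.0000 0.4907 0.8713
    outer loop
      vertex 0.00 0.00 12.79
      vertex 10.23 22.71 0.00
      vertex 0.00 22.71 0.00
    endloop
  endfacet
  facet normal -1.0000 0.0000 0.0000
    outer loop
      vertex 0.00 0.00 12.79
      vertex 0.00 22.71 0.00
      vertex 0.00 0.00 0.00
    endloop
  endfacet
  facet normal 1.0000 0.0000 0.0000
    outer loop
      vertex 10.23 0.00 0.00
      vertex 10.23 22.71 0.00
      vertex 10.23 0.00 12.79
    endloop
  endfacet
endsolid part

The G0 Z moves step by Δz≈2.13 mm. The G1 loops shrink linearly with z, so the solid tapers from its base footprint up to z≈12.8. Closing with a flat bottom cap and the tapered top and triangulating gives 8 facets — a wedge (ramp): 10.2 × 22.7 mm base, rising to 12.8 mm along the y=0 edge and sloping linearly to z=0 at y=22.7.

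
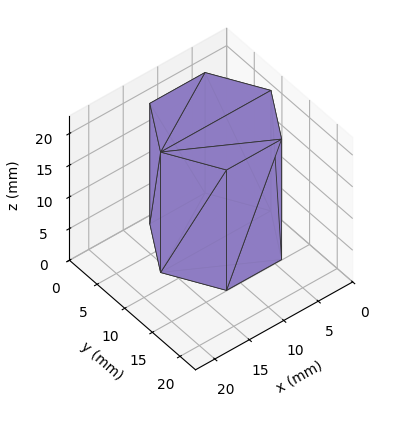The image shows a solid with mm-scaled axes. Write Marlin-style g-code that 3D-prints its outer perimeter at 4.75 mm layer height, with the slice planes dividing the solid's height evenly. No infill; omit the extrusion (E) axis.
Reading the render: the shape is a regular 6-sided prism (a cylinder approximated with 6 flat sides), circumscribed radius ≈ 8 mm, height ≈ 19 mm (dimensions read to the nearest mm from the axis ticks). For the g-code, the solid's height is divided into equal slices at the stated Δz and each level perimeter traced with G1 moves after a G0 lift.

; perimeter-only toolpath
G21 ; units = mm
G90 ; absolute positioning
G28 ; home
; layer 1
G0 Z4.75
G0 X16.00 Y8.00
G1 X12.00 Y14.93
G1 X4.00 Y14.93
G1 X0.00 Y8.00
G1 X4.00 Y1.07
G1 X12.00 Y1.07
G1 X16.00 Y8.00
; layer 2
G0 Z9.50
G0 X16.00 Y8.00
G1 X12.00 Y14.93
G1 X4.00 Y14.93
G1 X0.00 Y8.00
G1 X4.00 Y1.07
G1 X12.00 Y1.07
G1 X16.00 Y8.00
; layer 3
G0 Z14.25
G0 X16.00 Y8.00
G1 X12.00 Y14.93
G1 X4.00 Y14.93
G1 X0.00 Y8.00
G1 X4.00 Y1.07
G1 X12.00 Y1.07
G1 X16.00 Y8.00
; layer 4
G0 Z19.00
G0 X16.00 Y8.00
G1 X12.00 Y14.93
G1 X4.00 Y14.93
G1 X0.00 Y8.00
G1 X4.00 Y1.07
G1 X12.00 Y1.07
G1 X16.00 Y8.00
M2 ; end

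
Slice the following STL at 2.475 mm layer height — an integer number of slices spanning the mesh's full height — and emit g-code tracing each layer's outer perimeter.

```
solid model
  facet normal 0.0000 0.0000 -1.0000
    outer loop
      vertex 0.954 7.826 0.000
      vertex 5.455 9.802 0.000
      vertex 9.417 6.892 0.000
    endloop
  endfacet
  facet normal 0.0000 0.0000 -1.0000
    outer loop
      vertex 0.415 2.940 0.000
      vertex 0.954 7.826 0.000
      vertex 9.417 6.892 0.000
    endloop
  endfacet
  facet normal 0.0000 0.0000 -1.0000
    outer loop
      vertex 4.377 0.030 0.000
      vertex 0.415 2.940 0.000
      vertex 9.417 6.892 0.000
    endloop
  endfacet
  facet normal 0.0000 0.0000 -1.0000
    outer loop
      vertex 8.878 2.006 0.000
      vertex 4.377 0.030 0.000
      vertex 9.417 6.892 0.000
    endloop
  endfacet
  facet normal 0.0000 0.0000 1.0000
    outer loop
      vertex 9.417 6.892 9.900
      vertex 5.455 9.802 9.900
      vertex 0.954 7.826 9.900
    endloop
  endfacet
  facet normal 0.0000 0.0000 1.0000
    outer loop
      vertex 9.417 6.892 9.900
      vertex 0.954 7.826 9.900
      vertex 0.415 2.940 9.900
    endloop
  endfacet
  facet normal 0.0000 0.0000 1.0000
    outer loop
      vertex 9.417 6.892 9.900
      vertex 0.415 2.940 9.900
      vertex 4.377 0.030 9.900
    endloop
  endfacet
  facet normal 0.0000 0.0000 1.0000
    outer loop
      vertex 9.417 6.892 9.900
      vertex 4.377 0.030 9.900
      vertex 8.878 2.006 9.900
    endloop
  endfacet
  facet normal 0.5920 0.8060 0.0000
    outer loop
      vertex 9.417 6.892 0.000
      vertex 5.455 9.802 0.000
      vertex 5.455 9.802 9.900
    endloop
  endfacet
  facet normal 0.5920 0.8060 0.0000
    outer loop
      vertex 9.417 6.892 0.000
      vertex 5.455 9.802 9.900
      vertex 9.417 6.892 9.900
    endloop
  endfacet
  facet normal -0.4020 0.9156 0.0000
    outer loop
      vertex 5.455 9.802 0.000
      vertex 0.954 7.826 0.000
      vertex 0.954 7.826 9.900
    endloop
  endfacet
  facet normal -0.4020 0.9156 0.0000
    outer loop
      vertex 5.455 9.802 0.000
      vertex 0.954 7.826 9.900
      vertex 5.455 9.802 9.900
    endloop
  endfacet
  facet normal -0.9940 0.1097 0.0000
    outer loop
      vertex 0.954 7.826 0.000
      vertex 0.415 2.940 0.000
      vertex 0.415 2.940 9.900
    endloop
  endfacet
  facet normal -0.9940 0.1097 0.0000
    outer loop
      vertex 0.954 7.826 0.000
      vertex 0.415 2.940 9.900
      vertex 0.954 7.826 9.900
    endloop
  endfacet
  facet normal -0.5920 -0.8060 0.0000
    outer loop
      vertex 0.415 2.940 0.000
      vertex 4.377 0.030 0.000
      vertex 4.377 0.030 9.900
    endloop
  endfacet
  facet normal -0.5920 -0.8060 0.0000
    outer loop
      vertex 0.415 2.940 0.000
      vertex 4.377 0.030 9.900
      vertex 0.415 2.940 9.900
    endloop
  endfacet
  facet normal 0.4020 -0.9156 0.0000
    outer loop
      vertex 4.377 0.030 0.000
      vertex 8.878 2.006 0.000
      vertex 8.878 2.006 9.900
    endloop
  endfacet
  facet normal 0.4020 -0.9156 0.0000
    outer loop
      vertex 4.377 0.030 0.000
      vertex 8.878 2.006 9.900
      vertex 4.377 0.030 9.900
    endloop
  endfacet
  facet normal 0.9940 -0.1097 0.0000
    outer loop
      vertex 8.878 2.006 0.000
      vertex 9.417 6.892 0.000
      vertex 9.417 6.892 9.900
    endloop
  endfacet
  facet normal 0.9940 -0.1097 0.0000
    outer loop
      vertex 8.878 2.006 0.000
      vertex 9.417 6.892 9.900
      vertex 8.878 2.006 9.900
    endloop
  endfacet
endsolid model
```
; perimeter-only toolpath
G21 ; units = mm
G90 ; absolute positioning
G28 ; home
; layer 1
G0 Z2.475
G0 X9.417 Y6.892
G1 X5.455 Y9.802
G1 X0.954 Y7.826
G1 X0.415 Y2.940
G1 X4.377 Y0.030
G1 X8.878 Y2.006
G1 X9.417 Y6.892
; layer 2
G0 Z4.950
G0 X9.417 Y6.892
G1 X5.455 Y9.802
G1 X0.954 Y7.826
G1 X0.415 Y2.940
G1 X4.377 Y0.030
G1 X8.878 Y2.006
G1 X9.417 Y6.892
; layer 3
G0 Z7.425
G0 X9.417 Y6.892
G1 X5.455 Y9.802
G1 X0.954 Y7.826
G1 X0.415 Y2.940
G1 X4.377 Y0.030
G1 X8.878 Y2.006
G1 X9.417 Y6.892
; layer 4
G0 Z9.900
G0 X9.417 Y6.892
G1 X5.455 Y9.802
G1 X0.954 Y7.826
G1 X0.415 Y2.940
G1 X4.377 Y0.030
G1 X8.878 Y2.006
G1 X9.417 Y6.892
M2 ; end

The solid is a regular 6-sided prism (a cylinder approximated with 6 flat sides), circumscribed radius ≈ 4.92 mm, height ≈ 9.9 mm. Slicing at Δz = 2.475 mm — 4 equal slices spanning the solid's height, so layer i sits at z = i·h/4 — gives 4 non-empty perimeters. Each is a 6-segment closed polygon; G0 lifts to the layer z and rapids to the start vertex, then G1 traces the edges.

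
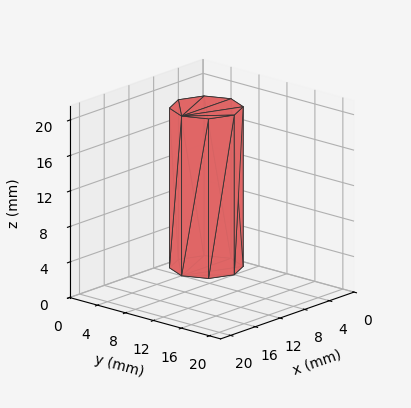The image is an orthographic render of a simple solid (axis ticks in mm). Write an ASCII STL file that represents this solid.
Reading the render: the shape is a regular 8-sided prism (a cylinder approximated with 8 flat sides), circumscribed radius ≈ 4 mm, height ≈ 18 mm (dimensions read to the nearest mm from the axis ticks). For the STL, each face is triangulated and given an outward normal.

solid part
  facet normal 0.0000 0.0000 -1.0000
    outer loop
      vertex 4.0 8.0 0.0
      vertex 6.8 6.8 0.0
      vertex 8.0 4.0 0.0
    endloop
  endfacet
  facet normal 0.0000 0.0000 -1.0000
    outer loop
      vertex 1.2 6.8 0.0
      vertex 4.0 8.0 0.0
      vertex 8.0 4.0 0.0
    endloop
  endfacet
  facet normal 0.0000 0.0000 -1.0000
    outer loop
      vertex 0.0 4.0 0.0
      vertex 1.2 6.8 0.0
      vertex 8.0 4.0 0.0
    endloop
  endfacet
  facet normal 0.0000 0.0000 -1.0000
    outer loop
      vertex 1.2 1.2 0.0
      vertex 0.0 4.0 0.0
      vertex 8.0 4.0 0.0
    endloop
  endfacet
  facet normal 0.0000 0.0000 -1.0000
    outer loop
      vertex 4.0 0.0 0.0
      vertex 1.2 1.2 0.0
      vertex 8.0 4.0 0.0
    endloop
  endfacet
  facet normal 0.0000 0.0000 -1.0000
    outer loop
      vertex 6.8 1.2 0.0
      vertex 4.0 0.0 0.0
      vertex 8.0 4.0 0.0
    endloop
  endfacet
  facet normal 0.0000 0.0000 1.0000
    outer loop
      vertex 8.0 4.0 18.0
      vertex 6.8 6.8 18.0
      vertex 4.0 8.0 18.0
    endloop
  endfacet
  facet normal 0.0000 0.0000 1.0000
    outer loop
      vertex 8.0 4.0 18.0
      vertex 4.0 8.0 18.0
      vertex 1.2 6.8 18.0
    endloop
  endfacet
  facet normal 0.0000 0.0000 1.0000
    outer loop
      vertex 8.0 4.0 18.0
      vertex 1.2 6.8 18.0
      vertex 0.0 4.0 18.0
    endloop
  endfacet
  facet normal 0.0000 0.0000 1.0000
    outer loop
      vertex 8.0 4.0 18.0
      vertex 0.0 4.0 18.0
      vertex 1.2 1.2 18.0
    endloop
  endfacet
  facet normal 0.0000 0.0000 1.0000
    outer loop
      vertex 8.0 4.0 18.0
      vertex 1.2 1.2 18.0
      vertex 4.0 0.0 18.0
    endloop
  endfacet
  facet normal 0.0000 0.0000 1.0000
    outer loop
      vertex 8.0 4.0 18.0
      vertex 4.0 0.0 18.0
      vertex 6.8 1.2 18.0
    endloop
  endfacet
  facet normal 0.9191 0.3939 0.0000
    outer loop
      vertex 8.0 4.0 0.0
      vertex 6.8 6.8 0.0
      vertex 6.8 6.8 18.0
    endloop
  endfacet
  facet normal 0.9191 0.3939 0.0000
    outer loop
      vertex 8.0 4.0 0.0
      vertex 6.8 6.8 18.0
      vertex 8.0 4.0 18.0
    endloop
  endfacet
  facet normal 0.3939 0.9191 0.0000
    outer loop
      vertex 6.8 6.8 0.0
      vertex 4.0 8.0 0.0
      vertex 4.0 8.0 18.0
    endloop
  endfacet
  facet normal 0.3939 0.9191 0.0000
    outer loop
      vertex 6.8 6.8 0.0
      vertex 4.0 8.0 18.0
      vertex 6.8 6.8 18.0
    endloop
  endfacet
  facet normal -0.3939 0.9191 0.0000
    outer loop
      vertex 4.0 8.0 0.0
      vertex 1.2 6.8 0.0
      vertex 1.2 6.8 18.0
    endloop
  endfacet
  facet normal -0.3939 0.9191 0.0000
    outer loop
      vertex 4.0 8.0 0.0
      vertex 1.2 6.8 18.0
      vertex 4.0 8.0 18.0
    endloop
  endfacet
  facet normal -0.9191 0.3939 0.0000
    outer loop
      vertex 1.2 6.8 0.0
      vertex 0.0 4.0 0.0
      vertex 0.0 4.0 18.0
    endloop
  endfacet
  facet normal -0.9191 0.3939 0.0000
    outer loop
      vertex 1.2 6.8 0.0
      vertex 0.0 4.0 18.0
      vertex 1.2 6.8 18.0
    endloop
  endfacet
  facet normal -0.9191 -0.3939 0.0000
    outer loop
      vertex 0.0 4.0 0.0
      vertex 1.2 1.2 0.0
      vertex 1.2 1.2 18.0
    endloop
  endfacet
  facet normal -0.9191 -0.3939 0.0000
    outer loop
      vertex 0.0 4.0 0.0
      vertex 1.2 1.2 18.0
      vertex 0.0 4.0 18.0
    endloop
  endfacet
  facet normal -0.3939 -0.9191 0.0000
    outer loop
      vertex 1.2 1.2 0.0
      vertex 4.0 0.0 0.0
      vertex 4.0 0.0 18.0
    endloop
  endfacet
  facet normal -0.3939 -0.9191 0.0000
    outer loop
      vertex 1.2 1.2 0.0
      vertex 4.0 0.0 18.0
      vertex 1.2 1.2 18.0
    endloop
  endfacet
  facet normal 0.3939 -0.9191 0.0000
    outer loop
      vertex 4.0 0.0 0.0
      vertex 6.8 1.2 0.0
      vertex 6.8 1.2 18.0
    endloop
  endfacet
  facet normal 0.3939 -0.9191 0.0000
    outer loop
      vertex 4.0 0.0 0.0
      vertex 6.8 1.2 18.0
      vertex 4.0 0.0 18.0
    endloop
  endfacet
  facet normal 0.9191 -0.3939 0.0000
    outer loop
      vertex 6.8 1.2 0.0
      vertex 8.0 4.0 0.0
      vertex 8.0 4.0 18.0
    endloop
  endfacet
  facet normal 0.9191 -0.3939 0.0000
    outer loop
      vertex 6.8 1.2 0.0
      vertex 8.0 4.0 18.0
      vertex 6.8 1.2 18.0
    endloop
  endfacet
endsolid part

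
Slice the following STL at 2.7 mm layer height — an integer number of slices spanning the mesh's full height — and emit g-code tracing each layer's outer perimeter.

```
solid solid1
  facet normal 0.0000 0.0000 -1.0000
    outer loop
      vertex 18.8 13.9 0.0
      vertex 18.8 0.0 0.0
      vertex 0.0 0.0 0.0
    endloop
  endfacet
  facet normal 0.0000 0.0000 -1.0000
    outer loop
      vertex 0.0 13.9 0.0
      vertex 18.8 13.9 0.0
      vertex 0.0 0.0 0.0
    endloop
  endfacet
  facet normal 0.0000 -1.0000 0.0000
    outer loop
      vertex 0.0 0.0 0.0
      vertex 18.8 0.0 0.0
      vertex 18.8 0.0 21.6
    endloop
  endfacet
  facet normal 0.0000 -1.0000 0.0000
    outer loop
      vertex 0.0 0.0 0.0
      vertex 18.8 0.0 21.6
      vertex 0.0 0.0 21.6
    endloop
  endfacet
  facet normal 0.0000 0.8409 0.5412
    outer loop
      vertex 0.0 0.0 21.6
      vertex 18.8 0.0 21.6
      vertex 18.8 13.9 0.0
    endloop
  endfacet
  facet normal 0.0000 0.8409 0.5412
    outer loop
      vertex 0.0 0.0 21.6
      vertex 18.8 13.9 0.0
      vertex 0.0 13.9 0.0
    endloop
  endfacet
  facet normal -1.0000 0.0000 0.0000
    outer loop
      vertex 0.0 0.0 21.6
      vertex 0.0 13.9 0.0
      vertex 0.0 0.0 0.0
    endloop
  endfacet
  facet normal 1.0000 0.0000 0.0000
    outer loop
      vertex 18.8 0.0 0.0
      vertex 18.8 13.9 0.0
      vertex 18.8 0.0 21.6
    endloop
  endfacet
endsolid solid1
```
; perimeter-only toolpath
G21 ; units = mm
G90 ; absolute positioning
G28 ; home
; layer 1
G0 Z2.7
G0 X0.0 Y0.0
G1 X18.8 Y0.0
G1 X18.8 Y12.2
G1 X0.0 Y12.2
G1 X0.0 Y0.0
; layer 2
G0 Z5.4
G0 X0.0 Y0.0
G1 X18.8 Y0.0
G1 X18.8 Y10.4
G1 X0.0 Y10.4
G1 X0.0 Y0.0
; layer 3
G0 Z8.1
G0 X0.0 Y0.0
G1 X18.8 Y0.0
G1 X18.8 Y8.7
G1 X0.0 Y8.7
G1 X0.0 Y0.0
; layer 4
G0 Z10.8
G0 X0.0 Y0.0
G1 X18.8 Y0.0
G1 X18.8 Y7.0
G1 X0.0 Y7.0
G1 X0.0 Y0.0
; layer 5
G0 Z13.5
G0 X0.0 Y0.0
G1 X18.8 Y0.0
G1 X18.8 Y5.2
G1 X0.0 Y5.2
G1 X0.0 Y0.0
; layer 6
G0 Z16.2
G0 X0.0 Y0.0
G1 X18.8 Y0.0
G1 X18.8 Y3.5
G1 X0.0 Y3.5
G1 X0.0 Y0.0
; layer 7
G0 Z18.9
G0 X0.0 Y0.0
G1 X18.8 Y0.0
G1 X18.8 Y1.7
G1 X0.0 Y1.7
G1 X0.0 Y0.0
M2 ; end

The solid is a wedge (ramp): 18.8 × 13.9 mm base, rising to 21.6 mm along the y=0 edge and sloping linearly to z=0 at y=13.9. Slicing at Δz = 2.7 mm — 8 equal slices spanning the solid's height, so layer i sits at z = i·h/8 — gives 7 non-empty perimeters. Each is a 4-segment closed polygon; G0 lifts to the layer z and rapids to the start vertex, then G1 traces the edges. The cross-section shrinks linearly with z (the slice at the apex is degenerate and omitted).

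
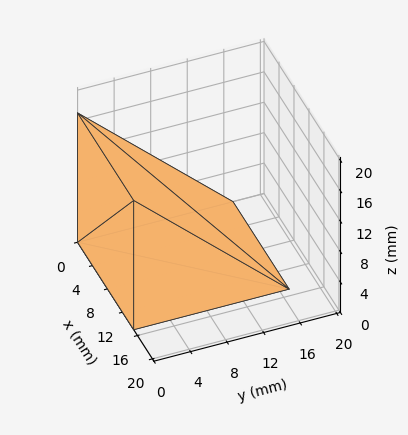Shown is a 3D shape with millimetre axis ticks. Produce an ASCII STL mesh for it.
Reading the render: the shape is a wedge (ramp): 15 × 17 mm base, rising to 17 mm along the y=0 edge and sloping linearly to z=0 at y=17 (dimensions read to the nearest mm from the axis ticks). For the STL, each face is triangulated and given an outward normal.

solid part
  facet normal 0.0000 0.0000 -1.0000
    outer loop
      vertex 15.00 17.00 0.00
      vertex 15.00 0.00 0.00
      vertex 0.00 0.00 0.00
    endloop
  endfacet
  facet normal 0.0000 0.0000 -1.0000
    outer loop
      vertex 0.00 17.00 0.00
      vertex 15.00 17.00 0.00
      vertex 0.00 0.00 0.00
    endloop
  endfacet
  facet normal 0.0000 -1.0000 0.0000
    outer loop
      vertex 0.00 0.00 0.00
      vertex 15.00 0.00 0.00
      vertex 15.00 0.00 17.00
    endloop
  endfacet
  facet normal 0.0000 -1.0000 0.0000
    outer loop
      vertex 0.00 0.00 0.00
      vertex 15.00 0.00 17.00
      vertex 0.00 0.00 17.00
    endloop
  endfacet
  facet normal 0.0000 0.7071 0.7071
    outer loop
      vertex 0.00 0.00 17.00
      vertex 15.00 0.00 17.00
      vertex 15.00 17.00 0.00
    endloop
  endfacet
  facet normal 0.0000 0.7071 0.7071
    outer loop
      vertex 0.00 0.00 17.00
      vertex 15.00 17.00 0.00
      vertex 0.00 17.00 0.00
    endloop
  endfacet
  facet normal -1.0000 0.0000 0.0000
    outer loop
      vertex 0.00 0.00 17.00
      vertex 0.00 17.00 0.00
      vertex 0.00 0.00 0.00
    endloop
  endfacet
  facet normal 1.0000 0.0000 0.0000
    outer loop
      vertex 15.00 0.00 0.00
      vertex 15.00 17.00 0.00
      vertex 15.00 0.00 17.00
    endloop
  endfacet
endsolid part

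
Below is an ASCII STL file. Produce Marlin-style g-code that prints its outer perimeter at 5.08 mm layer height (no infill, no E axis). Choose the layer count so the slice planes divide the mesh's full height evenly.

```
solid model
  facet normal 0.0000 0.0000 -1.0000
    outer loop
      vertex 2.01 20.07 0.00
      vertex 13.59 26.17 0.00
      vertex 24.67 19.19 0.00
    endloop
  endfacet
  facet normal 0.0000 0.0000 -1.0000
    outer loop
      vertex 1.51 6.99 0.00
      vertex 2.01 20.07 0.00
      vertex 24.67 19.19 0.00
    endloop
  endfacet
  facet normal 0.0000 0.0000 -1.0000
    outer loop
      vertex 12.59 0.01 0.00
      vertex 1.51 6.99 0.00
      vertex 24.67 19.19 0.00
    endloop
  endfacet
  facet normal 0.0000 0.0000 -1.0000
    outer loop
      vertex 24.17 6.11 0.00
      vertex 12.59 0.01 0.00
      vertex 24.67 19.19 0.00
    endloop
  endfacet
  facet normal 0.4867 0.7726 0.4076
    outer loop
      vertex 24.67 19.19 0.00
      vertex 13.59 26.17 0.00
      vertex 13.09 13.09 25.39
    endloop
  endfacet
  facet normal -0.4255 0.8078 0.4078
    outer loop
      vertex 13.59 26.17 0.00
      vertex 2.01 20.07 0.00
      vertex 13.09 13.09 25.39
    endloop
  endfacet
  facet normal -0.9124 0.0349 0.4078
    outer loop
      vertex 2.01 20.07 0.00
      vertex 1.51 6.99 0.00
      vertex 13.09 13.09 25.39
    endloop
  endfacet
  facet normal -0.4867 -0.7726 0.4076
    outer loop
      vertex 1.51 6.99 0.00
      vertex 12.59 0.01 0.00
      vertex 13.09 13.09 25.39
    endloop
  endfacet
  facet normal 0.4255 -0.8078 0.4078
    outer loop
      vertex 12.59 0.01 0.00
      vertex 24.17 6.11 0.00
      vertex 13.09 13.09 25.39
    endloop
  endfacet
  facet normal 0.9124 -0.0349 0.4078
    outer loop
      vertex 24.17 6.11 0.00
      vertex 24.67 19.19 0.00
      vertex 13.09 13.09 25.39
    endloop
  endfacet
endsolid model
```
; perimeter-only toolpath
G21 ; units = mm
G90 ; absolute positioning
G28 ; home
; layer 1
G0 Z5.08
G0 X22.35 Y17.97
G1 X13.49 Y23.55
G1 X4.23 Y18.67
G1 X3.83 Y8.21
G1 X12.69 Y2.63
G1 X21.95 Y7.51
G1 X22.35 Y17.97
; layer 2
G0 Z10.16
G0 X20.04 Y16.75
G1 X13.39 Y20.94
G1 X6.44 Y17.28
G1 X6.14 Y9.43
G1 X12.79 Y5.24
G1 X19.74 Y8.90
G1 X20.04 Y16.75
; layer 3
G0 Z15.23
G0 X17.72 Y15.53
G1 X13.29 Y18.32
G1 X8.66 Y15.88
G1 X8.46 Y10.65
G1 X12.89 Y7.86
G1 X17.52 Y10.30
G1 X17.72 Y15.53
; layer 4
G0 Z20.31
G0 X15.41 Y14.31
G1 X13.19 Y15.71
G1 X10.87 Y14.49
G1 X10.77 Y11.87
G1 X12.99 Y10.47
G1 X15.31 Y11.69
G1 X15.41 Y14.31
M2 ; end

The solid is a regular 6-sided pyramid, base circumscribed radius ≈ 13.1 mm, apex at z ≈ 25.4 mm. Slicing at Δz = 5.08 mm — 5 equal slices spanning the solid's height, so layer i sits at z = i·h/5 — gives 4 non-empty perimeters. Each is a 6-segment closed polygon; G0 lifts to the layer z and rapids to the start vertex, then G1 traces the edges. The cross-section shrinks linearly with z (the slice at the apex is degenerate and omitted).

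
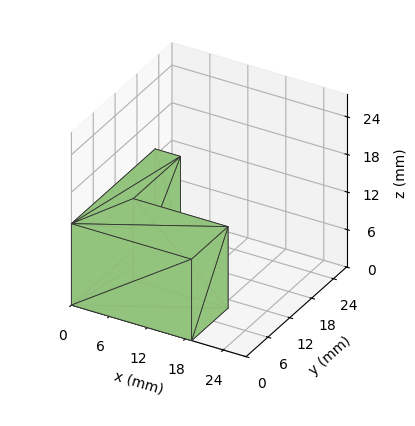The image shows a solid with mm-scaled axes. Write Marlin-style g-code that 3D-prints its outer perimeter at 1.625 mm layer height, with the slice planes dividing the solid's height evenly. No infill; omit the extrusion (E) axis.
Reading the render: the shape is an L-shaped prism: outer 19 × 23 mm, arm thicknesses ≈ 10 mm (horizontal) and 4 mm (vertical), extruded 13 mm in z (dimensions read to the nearest mm from the axis ticks). For the g-code, the solid's height is divided into equal slices at the stated Δz and each level perimeter traced with G1 moves after a G0 lift.

; perimeter-only toolpath
G21 ; units = mm
G90 ; absolute positioning
G28 ; home
; layer 1
G0 Z1.625
G0 X0.000 Y0.000
G1 X19.000 Y0.000
G1 X19.000 Y10.000
G1 X4.000 Y10.000
G1 X4.000 Y23.000
G1 X0.000 Y23.000
G1 X0.000 Y0.000
; layer 2
G0 Z3.250
G0 X0.000 Y0.000
G1 X19.000 Y0.000
G1 X19.000 Y10.000
G1 X4.000 Y10.000
G1 X4.000 Y23.000
G1 X0.000 Y23.000
G1 X0.000 Y0.000
; layer 3
G0 Z4.875
G0 X0.000 Y0.000
G1 X19.000 Y0.000
G1 X19.000 Y10.000
G1 X4.000 Y10.000
G1 X4.000 Y23.000
G1 X0.000 Y23.000
G1 X0.000 Y0.000
; layer 4
G0 Z6.500
G0 X0.000 Y0.000
G1 X19.000 Y0.000
G1 X19.000 Y10.000
G1 X4.000 Y10.000
G1 X4.000 Y23.000
G1 X0.000 Y23.000
G1 X0.000 Y0.000
; layer 5
G0 Z8.125
G0 X0.000 Y0.000
G1 X19.000 Y0.000
G1 X19.000 Y10.000
G1 X4.000 Y10.000
G1 X4.000 Y23.000
G1 X0.000 Y23.000
G1 X0.000 Y0.000
; layer 6
G0 Z9.750
G0 X0.000 Y0.000
G1 X19.000 Y0.000
G1 X19.000 Y10.000
G1 X4.000 Y10.000
G1 X4.000 Y23.000
G1 X0.000 Y23.000
G1 X0.000 Y0.000
; layer 7
G0 Z11.375
G0 X0.000 Y0.000
G1 X19.000 Y0.000
G1 X19.000 Y10.000
G1 X4.000 Y10.000
G1 X4.000 Y23.000
G1 X0.000 Y23.000
G1 X0.000 Y0.000
; layer 8
G0 Z13.000
G0 X0.000 Y0.000
G1 X19.000 Y0.000
G1 X19.000 Y10.000
G1 X4.000 Y10.000
G1 X4.000 Y23.000
G1 X0.000 Y23.000
G1 X0.000 Y0.000
M2 ; end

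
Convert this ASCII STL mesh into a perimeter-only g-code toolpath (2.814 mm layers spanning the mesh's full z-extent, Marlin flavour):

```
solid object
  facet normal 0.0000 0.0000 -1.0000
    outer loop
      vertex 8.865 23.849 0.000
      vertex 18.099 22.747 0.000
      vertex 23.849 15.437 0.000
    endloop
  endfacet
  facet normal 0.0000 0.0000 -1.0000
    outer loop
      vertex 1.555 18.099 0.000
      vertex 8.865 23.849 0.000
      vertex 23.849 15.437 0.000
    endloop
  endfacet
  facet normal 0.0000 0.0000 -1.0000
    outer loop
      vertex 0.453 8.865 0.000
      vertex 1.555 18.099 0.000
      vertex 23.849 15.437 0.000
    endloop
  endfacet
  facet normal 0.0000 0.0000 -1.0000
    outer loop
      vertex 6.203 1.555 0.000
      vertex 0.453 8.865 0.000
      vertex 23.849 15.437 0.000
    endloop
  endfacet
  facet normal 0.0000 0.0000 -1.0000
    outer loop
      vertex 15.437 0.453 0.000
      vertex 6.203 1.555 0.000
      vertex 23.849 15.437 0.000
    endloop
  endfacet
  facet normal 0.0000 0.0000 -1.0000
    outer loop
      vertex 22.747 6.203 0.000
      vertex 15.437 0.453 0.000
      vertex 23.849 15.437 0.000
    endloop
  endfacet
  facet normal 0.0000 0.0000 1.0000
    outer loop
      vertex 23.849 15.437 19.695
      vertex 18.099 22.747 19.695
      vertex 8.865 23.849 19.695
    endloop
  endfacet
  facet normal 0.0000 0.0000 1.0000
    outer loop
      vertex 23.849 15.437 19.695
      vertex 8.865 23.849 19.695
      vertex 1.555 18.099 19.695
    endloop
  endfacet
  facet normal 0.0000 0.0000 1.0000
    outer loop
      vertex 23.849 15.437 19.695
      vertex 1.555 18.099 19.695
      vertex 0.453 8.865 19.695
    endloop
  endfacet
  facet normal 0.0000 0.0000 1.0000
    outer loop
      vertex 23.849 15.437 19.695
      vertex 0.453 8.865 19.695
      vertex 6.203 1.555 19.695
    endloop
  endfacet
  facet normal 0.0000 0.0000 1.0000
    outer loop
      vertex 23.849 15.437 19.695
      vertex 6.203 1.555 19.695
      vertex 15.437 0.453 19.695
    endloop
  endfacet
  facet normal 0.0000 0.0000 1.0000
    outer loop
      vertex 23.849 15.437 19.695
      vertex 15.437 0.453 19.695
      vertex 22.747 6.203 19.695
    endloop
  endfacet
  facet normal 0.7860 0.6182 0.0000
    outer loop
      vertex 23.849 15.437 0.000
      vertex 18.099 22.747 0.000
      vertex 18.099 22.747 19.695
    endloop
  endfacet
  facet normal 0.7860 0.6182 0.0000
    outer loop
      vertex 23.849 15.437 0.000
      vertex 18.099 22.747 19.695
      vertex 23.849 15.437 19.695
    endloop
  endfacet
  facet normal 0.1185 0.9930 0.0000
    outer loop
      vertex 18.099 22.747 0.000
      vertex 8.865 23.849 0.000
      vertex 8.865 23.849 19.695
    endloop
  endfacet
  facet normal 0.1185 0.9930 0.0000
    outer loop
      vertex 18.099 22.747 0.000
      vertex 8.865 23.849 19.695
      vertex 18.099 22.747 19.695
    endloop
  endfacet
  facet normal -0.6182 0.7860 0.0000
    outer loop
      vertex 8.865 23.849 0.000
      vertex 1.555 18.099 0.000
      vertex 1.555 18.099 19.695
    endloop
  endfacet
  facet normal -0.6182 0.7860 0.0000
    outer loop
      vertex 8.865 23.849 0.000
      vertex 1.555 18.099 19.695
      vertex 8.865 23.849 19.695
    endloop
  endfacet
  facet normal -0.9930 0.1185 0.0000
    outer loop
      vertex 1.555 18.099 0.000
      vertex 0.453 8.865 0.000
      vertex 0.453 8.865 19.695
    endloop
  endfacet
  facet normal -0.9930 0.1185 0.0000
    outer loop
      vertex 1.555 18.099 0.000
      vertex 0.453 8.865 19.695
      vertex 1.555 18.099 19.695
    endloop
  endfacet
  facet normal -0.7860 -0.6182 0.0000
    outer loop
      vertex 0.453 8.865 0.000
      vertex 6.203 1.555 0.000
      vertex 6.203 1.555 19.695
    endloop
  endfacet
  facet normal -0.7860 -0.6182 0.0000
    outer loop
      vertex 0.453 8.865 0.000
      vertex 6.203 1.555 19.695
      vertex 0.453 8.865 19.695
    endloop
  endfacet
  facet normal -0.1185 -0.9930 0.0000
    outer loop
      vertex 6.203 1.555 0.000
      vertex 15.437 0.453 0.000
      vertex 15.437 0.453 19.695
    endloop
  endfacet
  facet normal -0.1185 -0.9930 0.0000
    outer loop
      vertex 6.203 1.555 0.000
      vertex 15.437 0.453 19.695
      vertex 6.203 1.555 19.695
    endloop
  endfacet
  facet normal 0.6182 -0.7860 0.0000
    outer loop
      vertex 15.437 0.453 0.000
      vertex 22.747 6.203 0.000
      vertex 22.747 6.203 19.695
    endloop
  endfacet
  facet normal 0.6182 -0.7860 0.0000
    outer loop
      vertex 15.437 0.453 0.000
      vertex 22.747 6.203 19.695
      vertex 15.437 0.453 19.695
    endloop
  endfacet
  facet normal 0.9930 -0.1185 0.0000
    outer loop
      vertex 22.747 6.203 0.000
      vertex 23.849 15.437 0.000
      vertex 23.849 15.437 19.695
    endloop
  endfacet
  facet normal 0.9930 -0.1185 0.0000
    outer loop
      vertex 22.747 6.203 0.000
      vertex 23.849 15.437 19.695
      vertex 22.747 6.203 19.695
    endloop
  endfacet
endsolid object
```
; perimeter-only toolpath
G21 ; units = mm
G90 ; absolute positioning
G28 ; home
; layer 1
G0 Z2.814
G0 X23.849 Y15.437
G1 X18.099 Y22.747
G1 X8.865 Y23.849
G1 X1.555 Y18.099
G1 X0.453 Y8.865
G1 X6.203 Y1.555
G1 X15.437 Y0.453
G1 X22.747 Y6.203
G1 X23.849 Y15.437
; layer 2
G0 Z5.627
G0 X23.849 Y15.437
G1 X18.099 Y22.747
G1 X8.865 Y23.849
G1 X1.555 Y18.099
G1 X0.453 Y8.865
G1 X6.203 Y1.555
G1 X15.437 Y0.453
G1 X22.747 Y6.203
G1 X23.849 Y15.437
; layer 3
G0 Z8.441
G0 X23.849 Y15.437
G1 X18.099 Y22.747
G1 X8.865 Y23.849
G1 X1.555 Y18.099
G1 X0.453 Y8.865
G1 X6.203 Y1.555
G1 X15.437 Y0.453
G1 X22.747 Y6.203
G1 X23.849 Y15.437
; layer 4
G0 Z11.254
G0 X23.849 Y15.437
G1 X18.099 Y22.747
G1 X8.865 Y23.849
G1 X1.555 Y18.099
G1 X0.453 Y8.865
G1 X6.203 Y1.555
G1 X15.437 Y0.453
G1 X22.747 Y6.203
G1 X23.849 Y15.437
; layer 5
G0 Z14.068
G0 X23.849 Y15.437
G1 X18.099 Y22.747
G1 X8.865 Y23.849
G1 X1.555 Y18.099
G1 X0.453 Y8.865
G1 X6.203 Y1.555
G1 X15.437 Y0.453
G1 X22.747 Y6.203
G1 X23.849 Y15.437
; layer 6
G0 Z16.881
G0 X23.849 Y15.437
G1 X18.099 Y22.747
G1 X8.865 Y23.849
G1 X1.555 Y18.099
G1 X0.453 Y8.865
G1 X6.203 Y1.555
G1 X15.437 Y0.453
G1 X22.747 Y6.203
G1 X23.849 Y15.437
; layer 7
G0 Z19.695
G0 X23.849 Y15.437
G1 X18.099 Y22.747
G1 X8.865 Y23.849
G1 X1.555 Y18.099
G1 X0.453 Y8.865
G1 X6.203 Y1.555
G1 X15.437 Y0.453
G1 X22.747 Y6.203
G1 X23.849 Y15.437
M2 ; end

The solid is a regular 8-sided prism (a cylinder approximated with 8 flat sides), circumscribed radius ≈ 12.2 mm, height ≈ 19.7 mm. Slicing at Δz = 2.814 mm — 7 equal slices spanning the solid's height, so layer i sits at z = i·h/7 — gives 7 non-empty perimeters. Each is a 8-segment closed polygon; G0 lifts to the layer z and rapids to the start vertex, then G1 traces the edges.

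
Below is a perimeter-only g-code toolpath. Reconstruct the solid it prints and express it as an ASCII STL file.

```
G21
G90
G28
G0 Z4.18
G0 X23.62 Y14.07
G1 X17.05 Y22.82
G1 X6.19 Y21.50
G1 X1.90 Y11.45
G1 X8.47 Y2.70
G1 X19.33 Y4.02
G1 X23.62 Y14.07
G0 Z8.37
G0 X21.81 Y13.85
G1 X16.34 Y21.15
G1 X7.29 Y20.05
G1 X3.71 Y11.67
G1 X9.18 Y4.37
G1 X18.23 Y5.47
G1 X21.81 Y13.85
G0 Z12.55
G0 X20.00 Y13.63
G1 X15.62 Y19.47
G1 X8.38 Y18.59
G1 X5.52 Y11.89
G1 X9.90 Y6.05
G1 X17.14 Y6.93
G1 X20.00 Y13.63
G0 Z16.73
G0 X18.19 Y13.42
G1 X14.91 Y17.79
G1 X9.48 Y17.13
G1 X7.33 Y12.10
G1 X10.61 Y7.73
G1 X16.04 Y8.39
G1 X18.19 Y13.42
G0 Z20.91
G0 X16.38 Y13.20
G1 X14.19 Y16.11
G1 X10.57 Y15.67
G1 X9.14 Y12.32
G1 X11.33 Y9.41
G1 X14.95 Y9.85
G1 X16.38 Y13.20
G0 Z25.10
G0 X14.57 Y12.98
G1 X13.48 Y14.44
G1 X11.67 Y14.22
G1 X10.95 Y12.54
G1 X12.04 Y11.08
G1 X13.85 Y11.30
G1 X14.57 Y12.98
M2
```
solid part
  facet normal 0.0000 0.0000 -1.0000
    outer loop
      vertex 5.10 22.96 0.00
      vertex 17.77 24.50 0.00
      vertex 25.43 14.29 0.00
    endloop
  endfacet
  facet normal 0.0000 0.0000 -1.0000
    outer loop
      vertex 0.09 11.23 0.00
      vertex 5.10 22.96 0.00
      vertex 25.43 14.29 0.00
    endloop
  endfacet
  facet normal 0.0000 0.0000 -1.0000
    outer loop
      vertex 7.75 1.02 0.00
      vertex 0.09 11.23 0.00
      vertex 25.43 14.29 0.00
    endloop
  endfacet
  facet normal 0.0000 0.0000 -1.0000
    outer loop
      vertex 20.42 2.56 0.00
      vertex 7.75 1.02 0.00
      vertex 25.43 14.29 0.00
    endloop
  endfacet
  facet normal 0.7484 0.5615 0.3532
    outer loop
      vertex 25.43 14.29 0.00
      vertex 17.77 24.50 0.00
      vertex 12.76 12.76 29.28
    endloop
  endfacet
  facet normal -0.1129 0.9288 0.3531
    outer loop
      vertex 17.77 24.50 0.00
      vertex 5.10 22.96 0.00
      vertex 12.76 12.76 29.28
    endloop
  endfacet
  facet normal -0.8604 0.3675 0.3531
    outer loop
      vertex 5.10 22.96 0.00
      vertex 0.09 11.23 0.00
      vertex 12.76 12.76 29.28
    endloop
  endfacet
  facet normal -0.7484 -0.5615 0.3532
    outer loop
      vertex 0.09 11.23 0.00
      vertex 7.75 1.02 0.00
      vertex 12.76 12.76 29.28
    endloop
  endfacet
  facet normal 0.1129 -0.9288 0.3531
    outer loop
      vertex 7.75 1.02 0.00
      vertex 20.42 2.56 0.00
      vertex 12.76 12.76 29.28
    endloop
  endfacet
  facet normal 0.8604 -0.3675 0.3531
    outer loop
      vertex 20.42 2.56 0.00
      vertex 25.43 14.29 0.00
      vertex 12.76 12.76 29.28
    endloop
  endfacet
endsolid part

The G0 Z moves step by Δz≈4.18 mm. The G1 loops shrink linearly with z, so the solid tapers from its base footprint up to z≈29.3. Closing with a flat bottom cap and the tapered top and triangulating gives 10 facets — a regular 6-sided pyramid, base circumscribed radius ≈ 12.8 mm, apex at z ≈ 29.3 mm.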